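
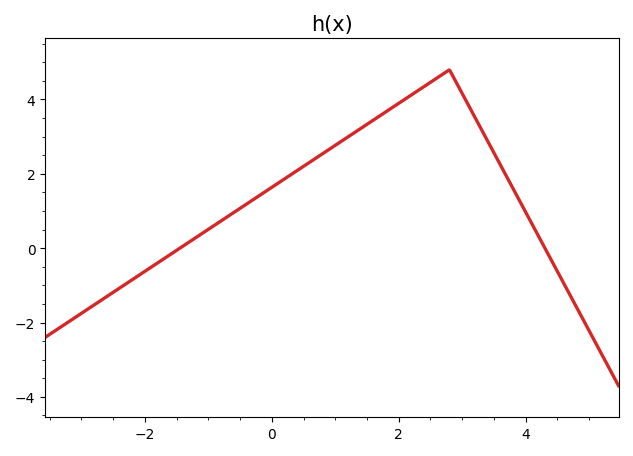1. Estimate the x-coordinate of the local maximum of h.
2.8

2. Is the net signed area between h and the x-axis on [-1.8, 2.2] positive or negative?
positive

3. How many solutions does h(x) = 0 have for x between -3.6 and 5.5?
2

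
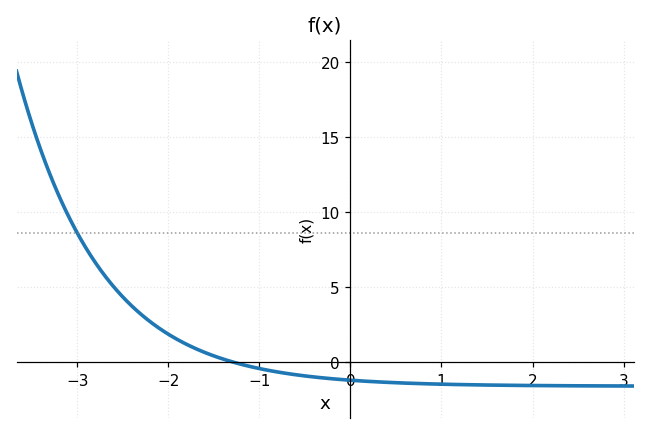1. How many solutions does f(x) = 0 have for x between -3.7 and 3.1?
1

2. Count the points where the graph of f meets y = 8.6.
1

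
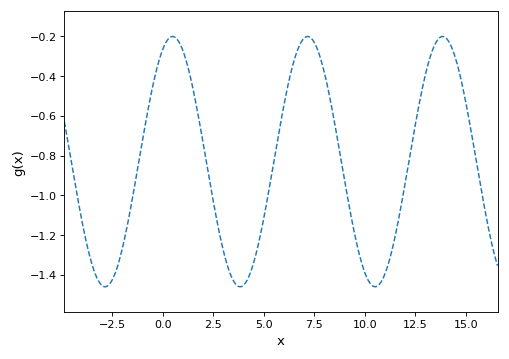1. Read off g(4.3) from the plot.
-1.4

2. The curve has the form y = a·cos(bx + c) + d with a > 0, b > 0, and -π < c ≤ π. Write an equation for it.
y = 0.63cos(0.94x - 0.46) - 0.83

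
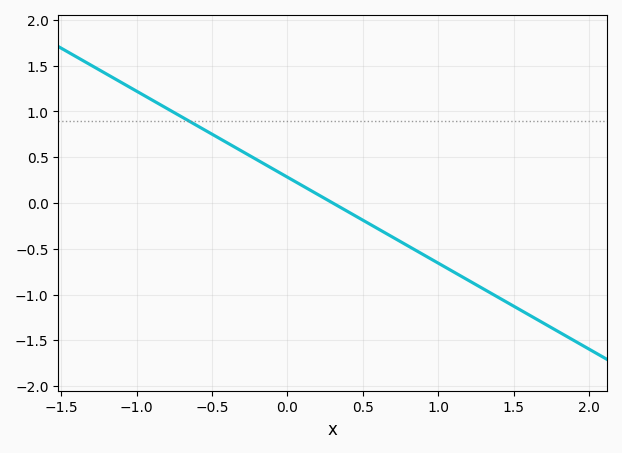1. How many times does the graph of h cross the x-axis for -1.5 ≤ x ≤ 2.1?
1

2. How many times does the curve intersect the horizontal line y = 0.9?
1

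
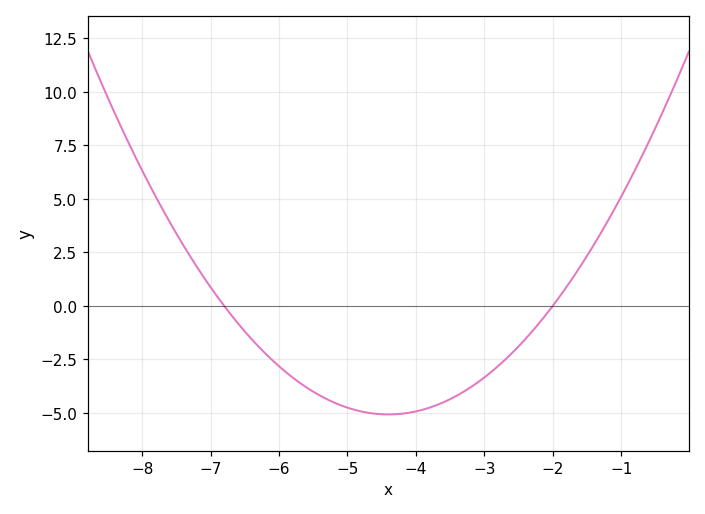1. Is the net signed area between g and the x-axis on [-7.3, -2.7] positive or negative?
negative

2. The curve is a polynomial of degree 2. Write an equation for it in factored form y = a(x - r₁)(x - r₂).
y = 0.88(x + 6.8)(x + 2)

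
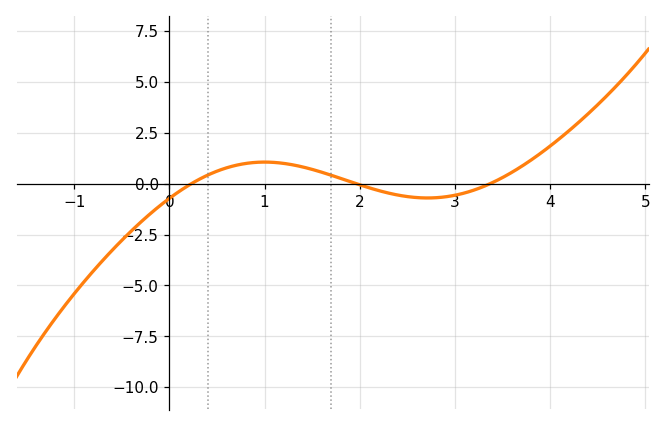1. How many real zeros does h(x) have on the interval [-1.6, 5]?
3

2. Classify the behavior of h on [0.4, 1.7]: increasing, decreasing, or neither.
neither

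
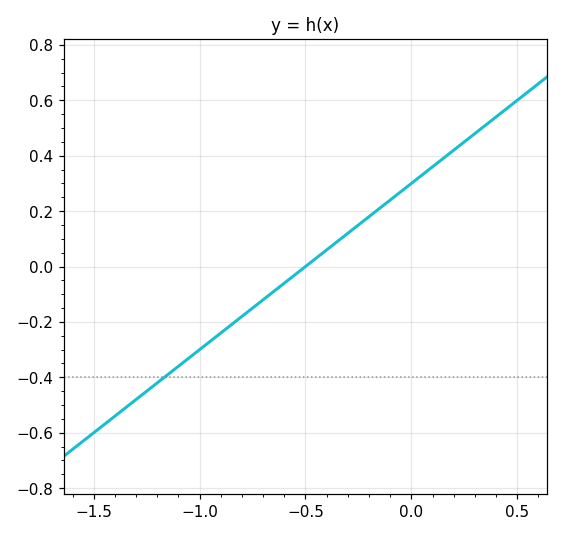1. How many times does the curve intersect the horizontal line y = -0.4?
1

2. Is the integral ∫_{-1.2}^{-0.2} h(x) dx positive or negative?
negative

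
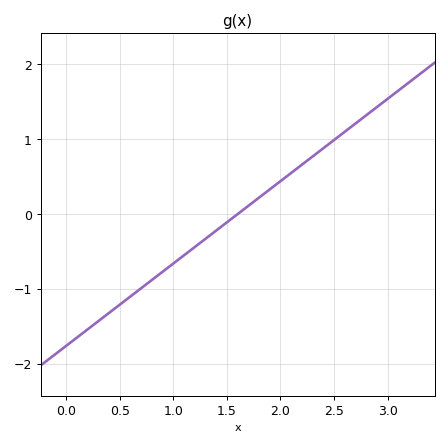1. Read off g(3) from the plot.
1.54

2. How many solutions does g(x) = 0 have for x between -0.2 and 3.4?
1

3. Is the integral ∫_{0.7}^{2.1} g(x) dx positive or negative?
negative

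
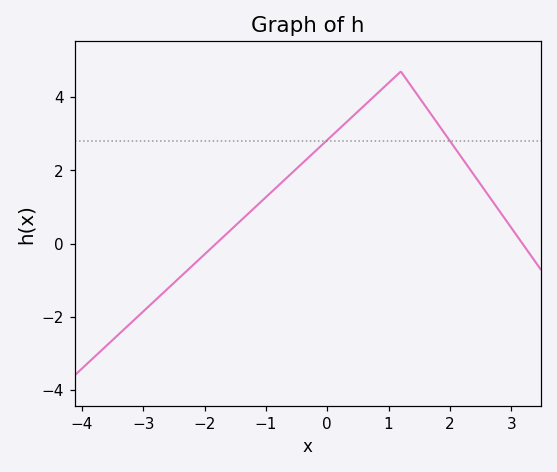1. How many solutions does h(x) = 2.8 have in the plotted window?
2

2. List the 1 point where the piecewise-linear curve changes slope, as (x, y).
(1.2, 4.7)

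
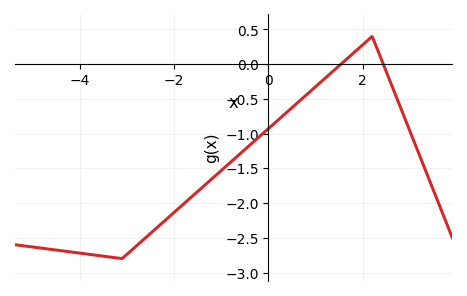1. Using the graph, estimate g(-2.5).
-2.45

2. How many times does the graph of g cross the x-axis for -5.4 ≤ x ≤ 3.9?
2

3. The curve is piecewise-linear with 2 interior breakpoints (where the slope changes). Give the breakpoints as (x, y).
(-3.1, -2.8); (2.2, 0.4)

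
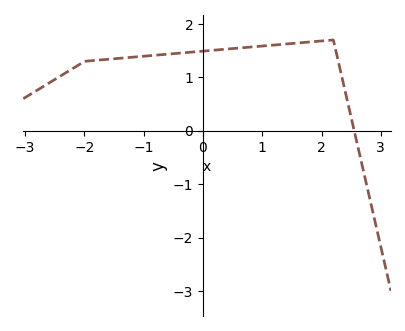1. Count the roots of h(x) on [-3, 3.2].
1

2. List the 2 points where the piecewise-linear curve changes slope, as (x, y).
(-2, 1.3); (2.2, 1.7)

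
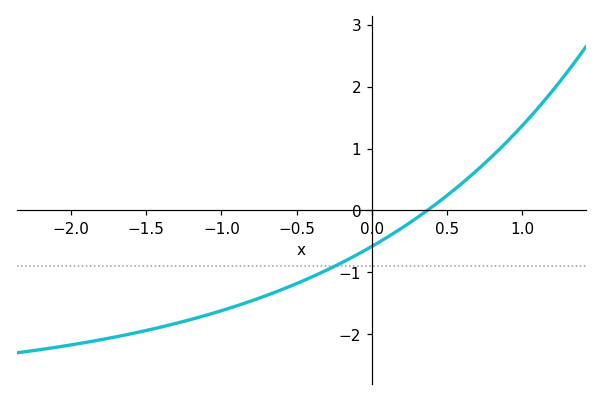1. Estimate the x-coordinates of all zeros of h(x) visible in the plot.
0.368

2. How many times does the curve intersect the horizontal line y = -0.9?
1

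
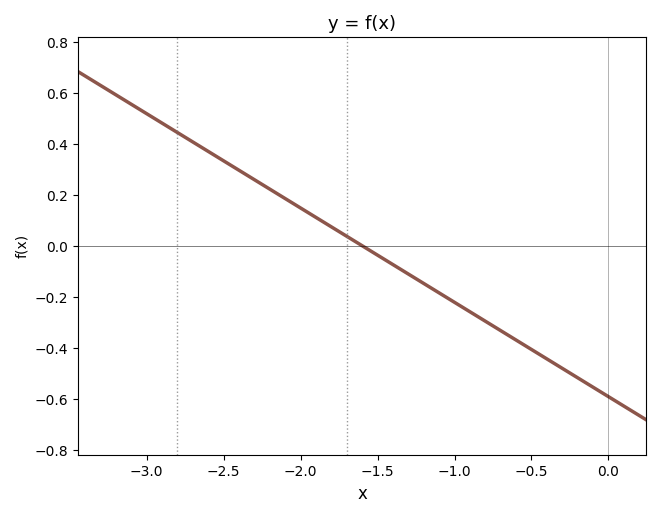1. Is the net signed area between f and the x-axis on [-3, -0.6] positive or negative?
positive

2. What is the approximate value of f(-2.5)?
0.34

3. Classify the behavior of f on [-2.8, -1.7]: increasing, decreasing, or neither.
decreasing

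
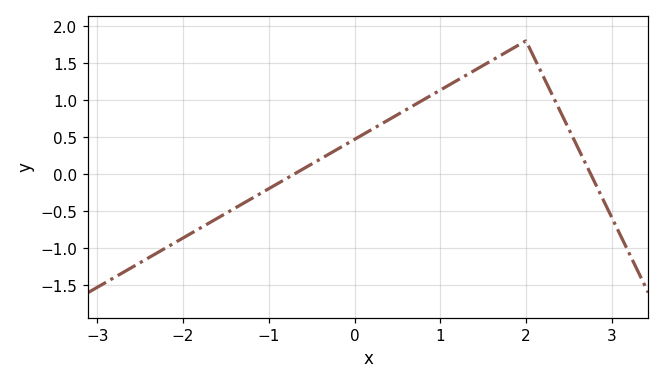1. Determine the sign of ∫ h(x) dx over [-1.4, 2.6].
positive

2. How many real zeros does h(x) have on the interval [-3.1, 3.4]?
2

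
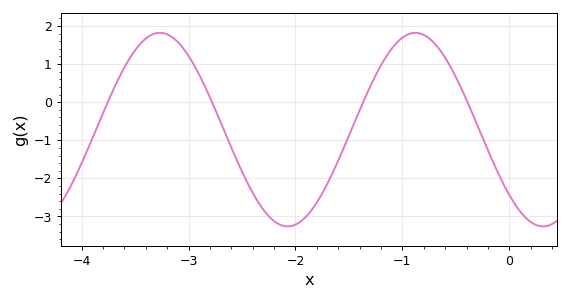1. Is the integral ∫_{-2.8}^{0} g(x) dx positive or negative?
negative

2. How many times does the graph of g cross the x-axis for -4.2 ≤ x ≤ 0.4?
4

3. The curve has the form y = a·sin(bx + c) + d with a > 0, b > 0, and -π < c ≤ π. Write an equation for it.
y = 2.54sin(2.6x - 2.4) - 0.72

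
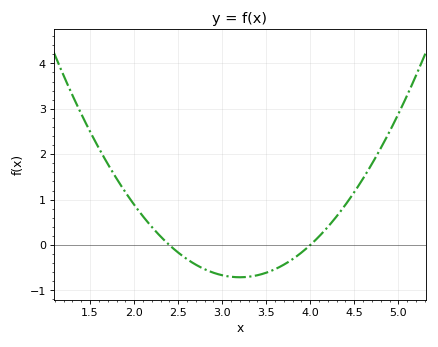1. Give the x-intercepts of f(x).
2.4, 4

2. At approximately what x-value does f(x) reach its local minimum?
3.2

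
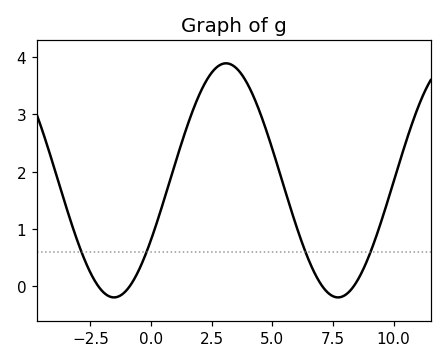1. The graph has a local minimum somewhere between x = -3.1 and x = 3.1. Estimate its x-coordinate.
-1.6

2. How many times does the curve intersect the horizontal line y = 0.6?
4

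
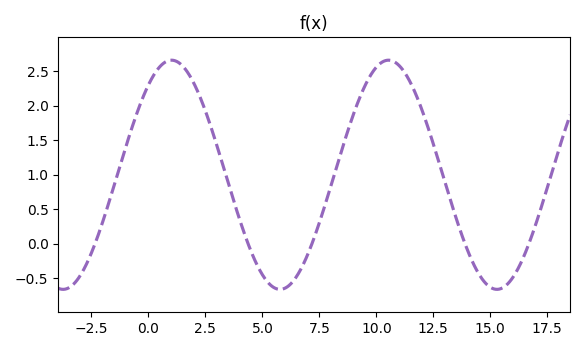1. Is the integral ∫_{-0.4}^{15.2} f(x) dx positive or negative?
positive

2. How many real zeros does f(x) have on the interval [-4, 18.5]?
5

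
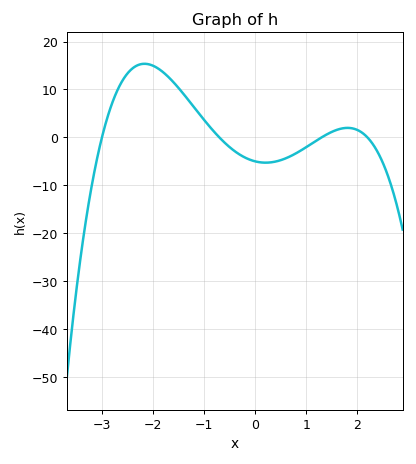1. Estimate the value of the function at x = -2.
15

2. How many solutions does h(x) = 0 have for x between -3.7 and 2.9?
4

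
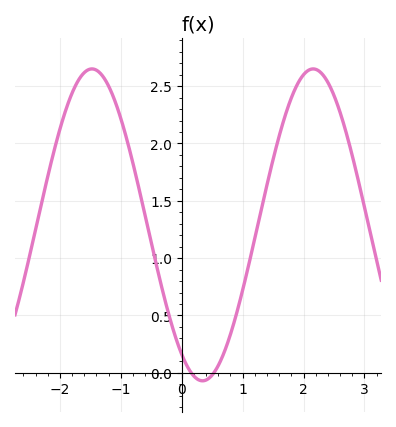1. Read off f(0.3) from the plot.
-0.05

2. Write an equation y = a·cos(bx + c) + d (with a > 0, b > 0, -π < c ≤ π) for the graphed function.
y = 1.36cos(1.7x + 2.5) + 1.29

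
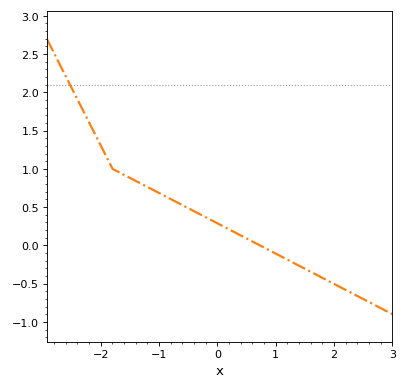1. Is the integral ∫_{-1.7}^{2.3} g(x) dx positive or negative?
positive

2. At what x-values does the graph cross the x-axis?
0.7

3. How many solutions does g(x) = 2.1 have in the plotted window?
1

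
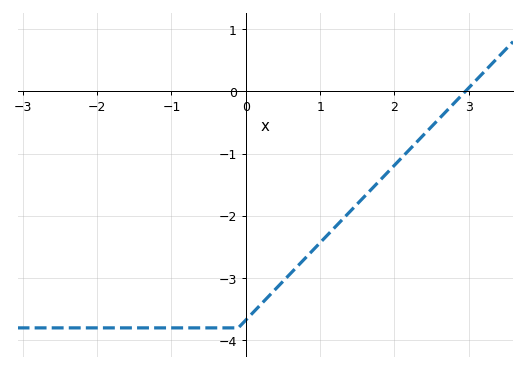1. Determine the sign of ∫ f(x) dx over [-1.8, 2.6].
negative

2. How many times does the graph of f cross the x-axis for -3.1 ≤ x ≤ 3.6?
1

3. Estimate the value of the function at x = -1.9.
-3.8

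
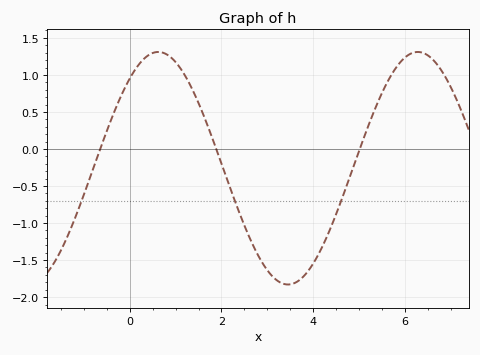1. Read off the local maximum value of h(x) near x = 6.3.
1.31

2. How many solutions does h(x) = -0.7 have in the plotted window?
3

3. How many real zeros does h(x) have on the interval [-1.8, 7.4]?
3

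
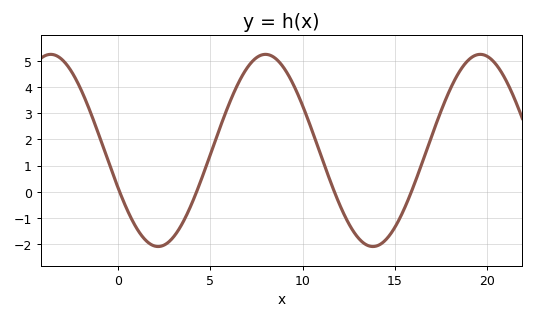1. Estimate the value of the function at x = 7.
4.75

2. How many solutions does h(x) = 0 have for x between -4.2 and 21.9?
4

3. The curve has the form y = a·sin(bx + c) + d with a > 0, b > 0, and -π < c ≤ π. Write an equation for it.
y = 3.68sin(0.54x - 2.74) + 1.58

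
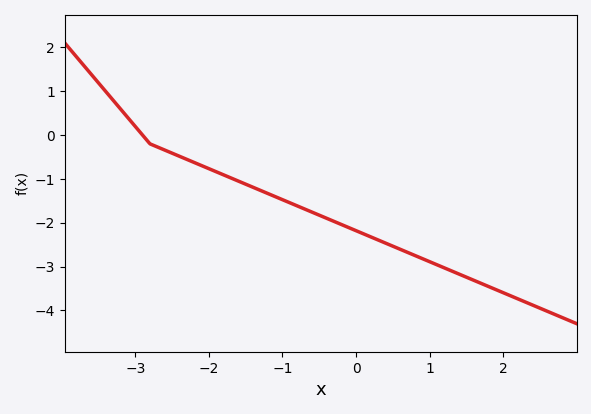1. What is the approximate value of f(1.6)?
-3.31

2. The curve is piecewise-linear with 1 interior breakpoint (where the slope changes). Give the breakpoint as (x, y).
(-2.8, -0.2)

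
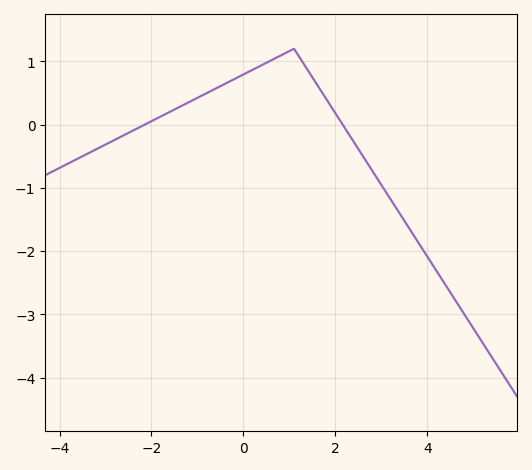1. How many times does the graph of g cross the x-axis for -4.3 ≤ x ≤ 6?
2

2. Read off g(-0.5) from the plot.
0.609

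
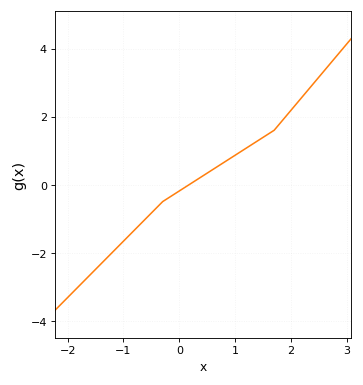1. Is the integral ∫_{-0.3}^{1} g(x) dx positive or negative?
positive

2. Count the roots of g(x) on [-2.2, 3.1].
1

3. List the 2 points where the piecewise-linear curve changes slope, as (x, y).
(-0.3, -0.5); (1.7, 1.6)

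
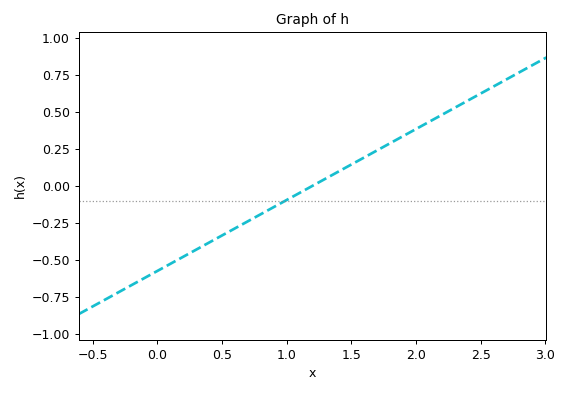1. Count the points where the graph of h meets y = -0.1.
1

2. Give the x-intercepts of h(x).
1.2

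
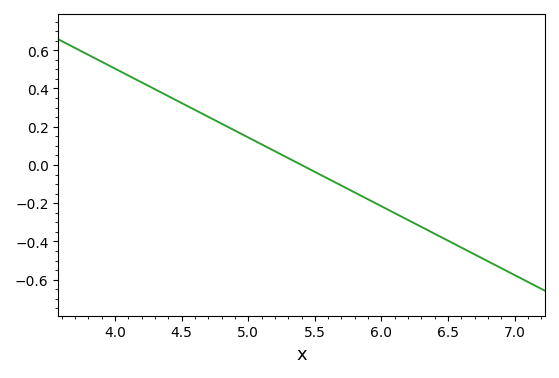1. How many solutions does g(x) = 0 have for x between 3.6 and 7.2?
1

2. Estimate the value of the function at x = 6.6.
-0.432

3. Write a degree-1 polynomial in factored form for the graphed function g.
y = -0.36(x - 5.4)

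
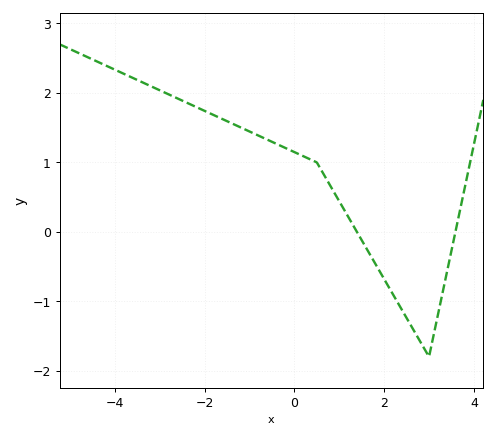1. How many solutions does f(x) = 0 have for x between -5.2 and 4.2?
2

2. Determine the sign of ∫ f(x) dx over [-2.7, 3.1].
positive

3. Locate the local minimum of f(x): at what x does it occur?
3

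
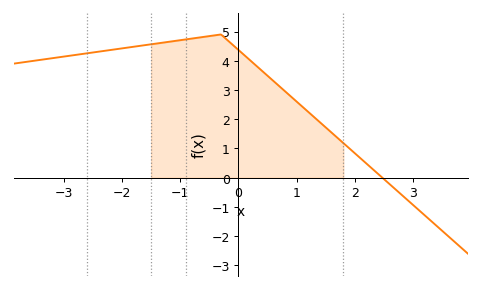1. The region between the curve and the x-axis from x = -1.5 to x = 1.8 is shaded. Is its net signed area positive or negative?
positive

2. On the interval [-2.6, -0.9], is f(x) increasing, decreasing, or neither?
increasing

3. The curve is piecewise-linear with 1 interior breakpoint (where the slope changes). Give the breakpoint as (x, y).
(-0.3, 4.9)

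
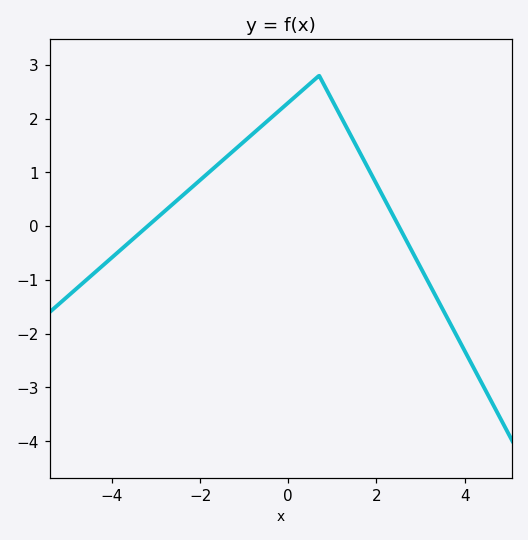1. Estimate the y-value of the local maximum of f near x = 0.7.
2.8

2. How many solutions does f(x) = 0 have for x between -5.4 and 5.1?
2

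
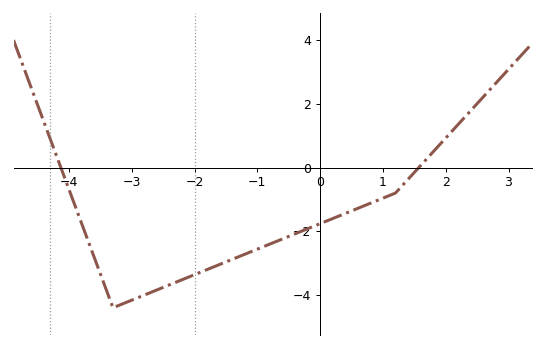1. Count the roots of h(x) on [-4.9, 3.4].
2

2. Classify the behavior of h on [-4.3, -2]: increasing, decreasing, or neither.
neither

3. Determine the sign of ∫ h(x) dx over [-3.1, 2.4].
negative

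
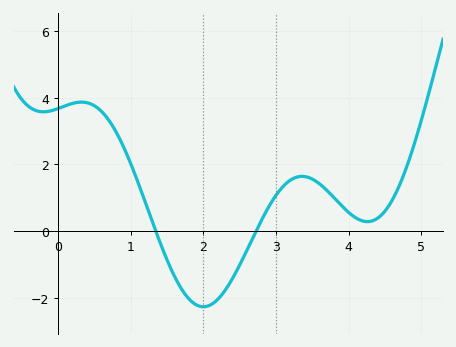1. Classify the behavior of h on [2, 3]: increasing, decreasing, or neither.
increasing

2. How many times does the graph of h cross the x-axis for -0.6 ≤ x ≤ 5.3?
2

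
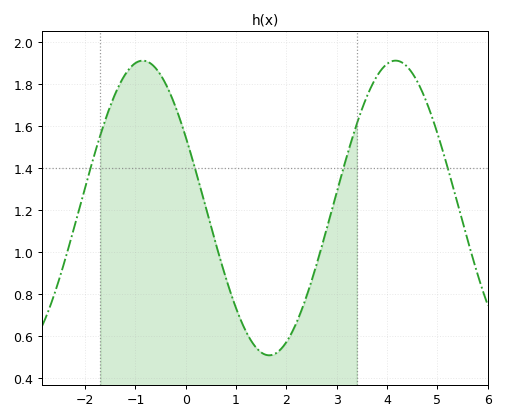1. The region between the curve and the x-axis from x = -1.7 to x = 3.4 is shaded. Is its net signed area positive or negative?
positive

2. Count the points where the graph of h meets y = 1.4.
4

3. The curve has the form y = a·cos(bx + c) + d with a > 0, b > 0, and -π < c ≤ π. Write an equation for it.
y = 0.7cos(1.2x + 1.1) + 1.21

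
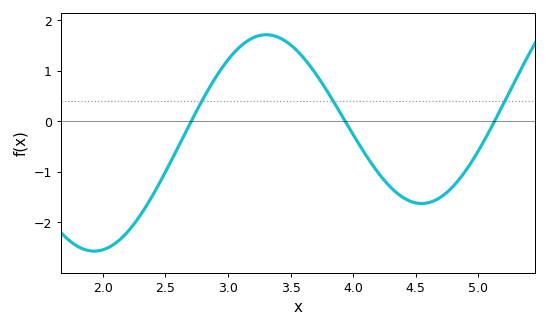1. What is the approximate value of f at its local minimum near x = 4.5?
-1.62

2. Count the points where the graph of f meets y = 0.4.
3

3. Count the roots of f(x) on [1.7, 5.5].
3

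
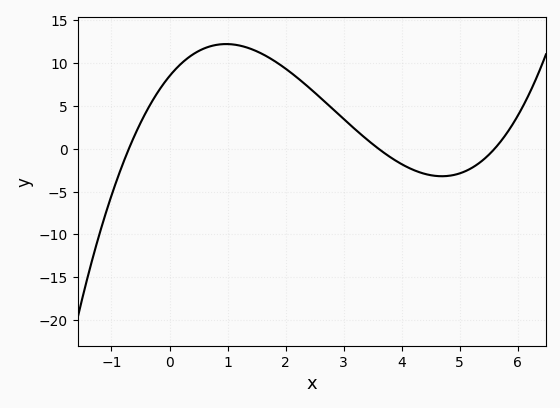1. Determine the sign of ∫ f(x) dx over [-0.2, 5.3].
positive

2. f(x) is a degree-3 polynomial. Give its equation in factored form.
y = 0.6(x + 0.7)(x - 3.6)(x - 5.6)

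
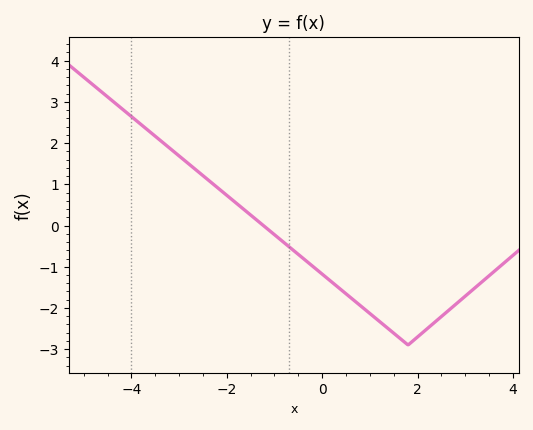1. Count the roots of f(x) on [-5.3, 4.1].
1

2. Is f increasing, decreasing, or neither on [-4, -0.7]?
decreasing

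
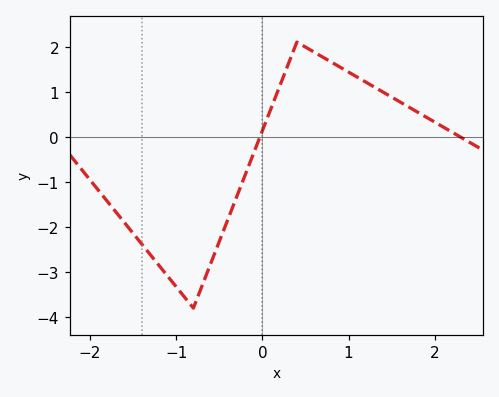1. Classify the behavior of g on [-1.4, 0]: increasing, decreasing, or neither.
neither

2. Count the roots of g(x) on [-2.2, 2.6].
2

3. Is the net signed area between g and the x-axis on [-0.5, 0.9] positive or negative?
positive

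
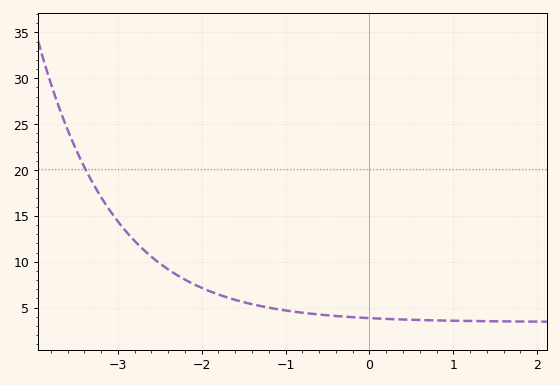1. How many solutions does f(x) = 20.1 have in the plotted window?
1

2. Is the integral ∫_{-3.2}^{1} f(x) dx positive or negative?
positive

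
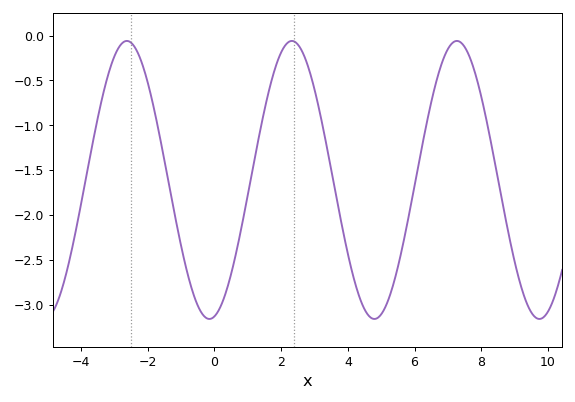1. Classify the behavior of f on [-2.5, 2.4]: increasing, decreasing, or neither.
neither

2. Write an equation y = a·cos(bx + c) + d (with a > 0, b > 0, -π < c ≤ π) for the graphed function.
y = 1.55cos(1.27x - 2.95) - 1.61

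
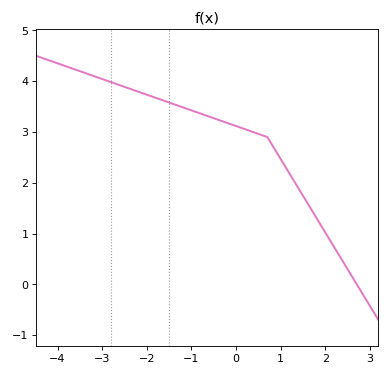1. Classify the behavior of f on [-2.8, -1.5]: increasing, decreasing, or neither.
decreasing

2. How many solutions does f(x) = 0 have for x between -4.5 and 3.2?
1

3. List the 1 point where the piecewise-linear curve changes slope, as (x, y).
(0.7, 2.9)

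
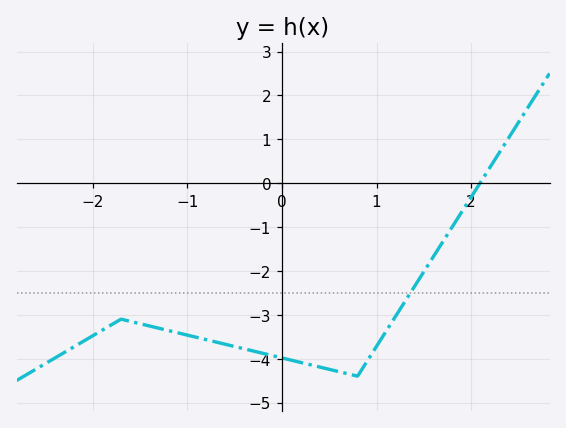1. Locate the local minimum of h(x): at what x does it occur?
0.8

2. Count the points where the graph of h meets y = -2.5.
1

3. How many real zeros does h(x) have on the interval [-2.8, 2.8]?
1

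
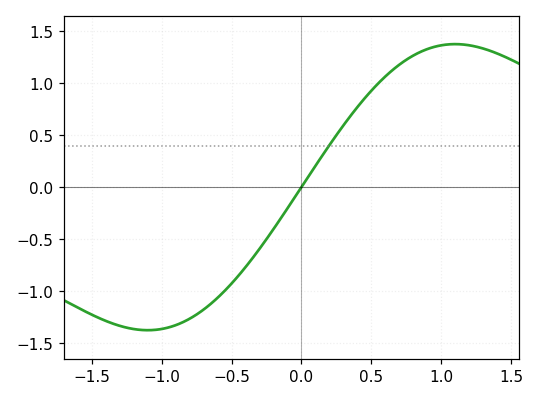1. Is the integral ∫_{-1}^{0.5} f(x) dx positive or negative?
negative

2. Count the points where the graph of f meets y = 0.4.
1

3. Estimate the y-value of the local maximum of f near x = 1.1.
1.37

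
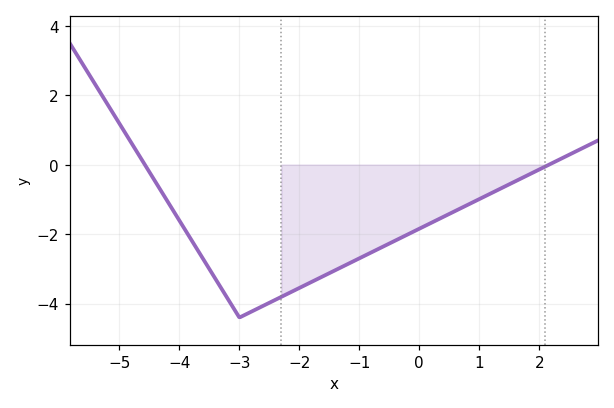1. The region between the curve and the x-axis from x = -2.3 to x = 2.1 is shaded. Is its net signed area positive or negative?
negative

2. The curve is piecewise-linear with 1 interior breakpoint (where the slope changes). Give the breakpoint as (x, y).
(-3, -4.4)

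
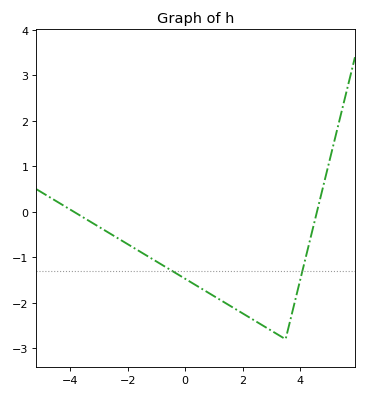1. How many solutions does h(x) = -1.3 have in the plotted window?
2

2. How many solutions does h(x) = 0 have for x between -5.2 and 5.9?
2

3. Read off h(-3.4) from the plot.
-0.2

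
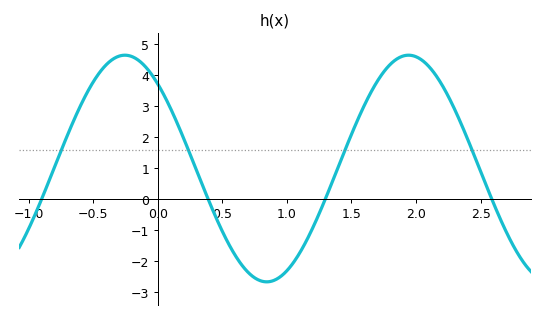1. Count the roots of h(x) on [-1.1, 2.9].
4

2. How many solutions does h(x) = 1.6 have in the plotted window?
4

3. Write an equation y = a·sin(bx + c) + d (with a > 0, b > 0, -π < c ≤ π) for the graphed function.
y = 3.66sin(2.86x + 2.3) + 0.99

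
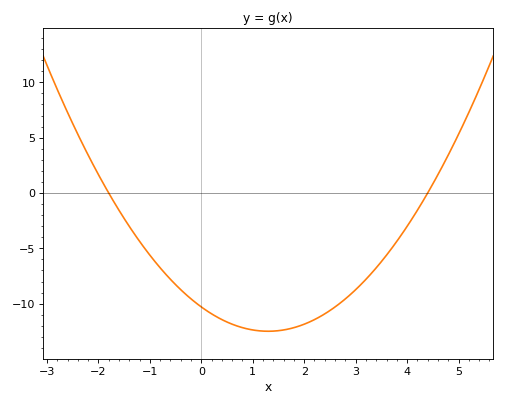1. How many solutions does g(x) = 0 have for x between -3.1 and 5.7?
2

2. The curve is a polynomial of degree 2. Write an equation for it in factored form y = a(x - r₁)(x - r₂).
y = 1.3(x + 1.8)(x - 4.4)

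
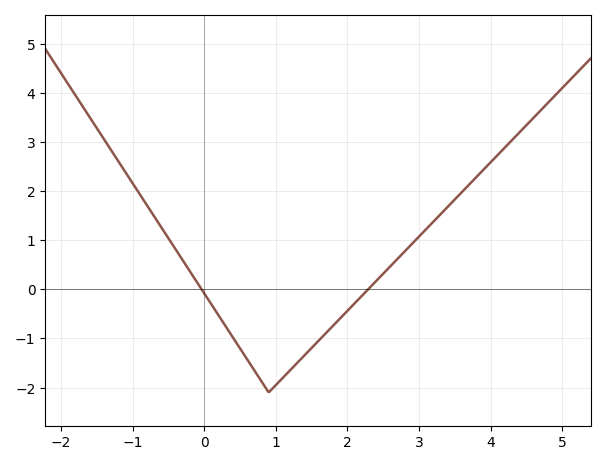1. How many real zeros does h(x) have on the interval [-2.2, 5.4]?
2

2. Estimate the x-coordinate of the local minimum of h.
1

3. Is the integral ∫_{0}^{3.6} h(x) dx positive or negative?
negative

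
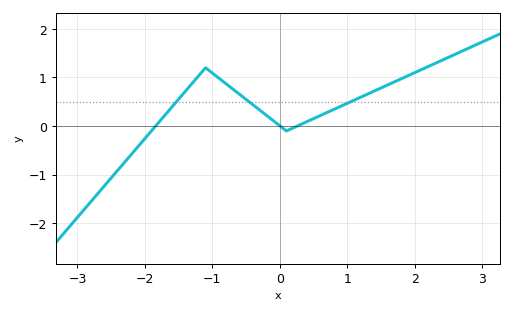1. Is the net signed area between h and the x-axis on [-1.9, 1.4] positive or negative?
positive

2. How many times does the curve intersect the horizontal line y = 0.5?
3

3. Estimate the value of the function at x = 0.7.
0.3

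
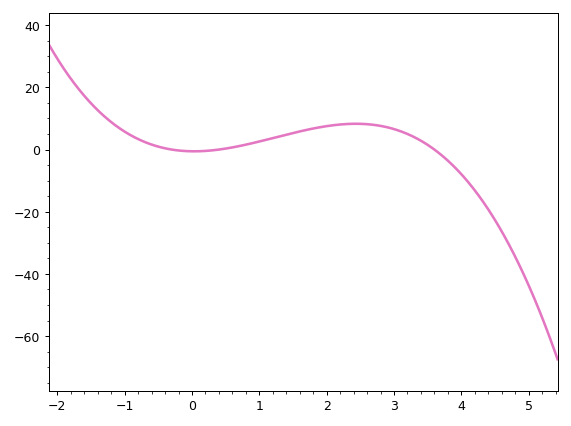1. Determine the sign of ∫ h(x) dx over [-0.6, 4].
positive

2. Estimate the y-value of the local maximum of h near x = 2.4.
8.3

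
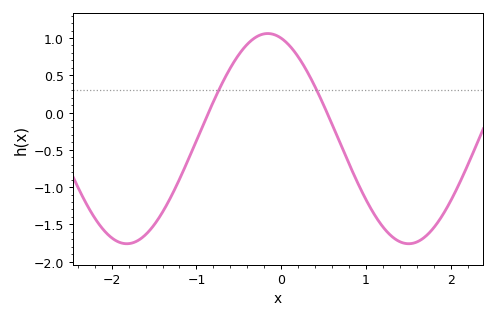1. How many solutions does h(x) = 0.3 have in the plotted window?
2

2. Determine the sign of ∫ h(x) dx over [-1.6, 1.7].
negative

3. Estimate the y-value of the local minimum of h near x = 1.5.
-1.76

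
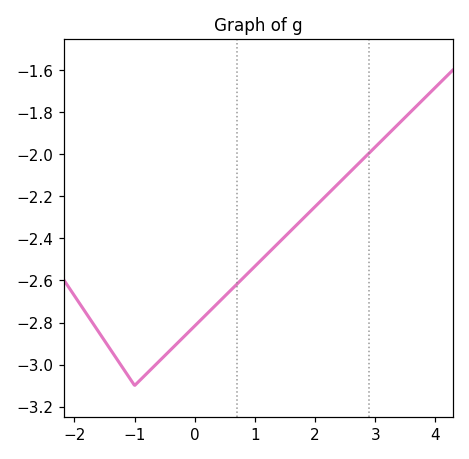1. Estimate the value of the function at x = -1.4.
-2.93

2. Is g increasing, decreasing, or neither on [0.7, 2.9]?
increasing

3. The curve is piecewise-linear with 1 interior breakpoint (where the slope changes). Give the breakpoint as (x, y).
(-1, -3.1)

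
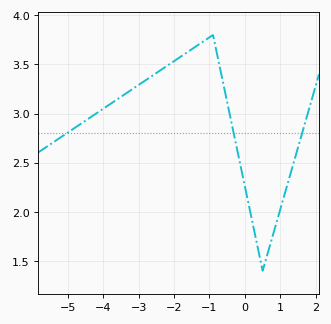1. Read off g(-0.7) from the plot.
3.46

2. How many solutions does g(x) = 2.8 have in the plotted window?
3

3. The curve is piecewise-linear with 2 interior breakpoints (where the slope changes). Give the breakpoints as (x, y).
(-0.9, 3.8); (0.5, 1.4)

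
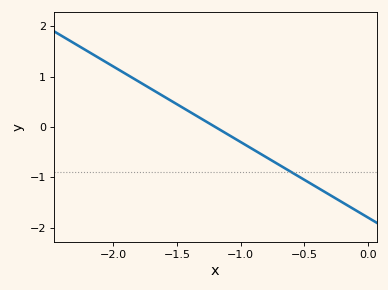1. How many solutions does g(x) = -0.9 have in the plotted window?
1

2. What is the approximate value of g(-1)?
-0.3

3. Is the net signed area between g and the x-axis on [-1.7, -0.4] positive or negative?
negative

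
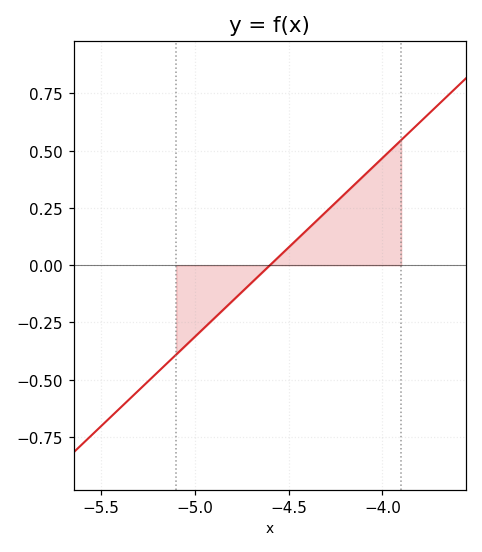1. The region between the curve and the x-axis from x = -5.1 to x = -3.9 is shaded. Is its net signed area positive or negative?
positive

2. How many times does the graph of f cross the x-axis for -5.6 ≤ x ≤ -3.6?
1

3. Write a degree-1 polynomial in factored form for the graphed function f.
y = 0.78(x + 4.6)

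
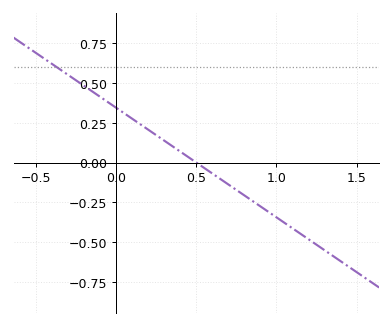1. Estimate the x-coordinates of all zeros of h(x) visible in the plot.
0.5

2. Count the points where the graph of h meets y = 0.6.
1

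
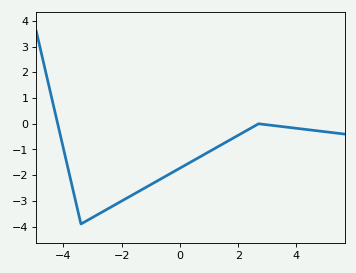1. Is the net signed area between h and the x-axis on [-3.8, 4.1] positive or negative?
negative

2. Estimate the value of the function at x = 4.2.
-0.2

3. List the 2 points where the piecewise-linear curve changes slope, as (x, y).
(-3.4, -3.9); (2.7, 0)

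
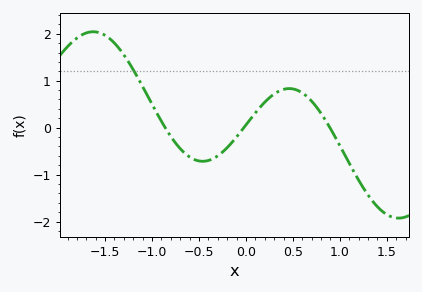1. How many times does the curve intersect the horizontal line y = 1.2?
1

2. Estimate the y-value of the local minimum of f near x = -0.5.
-0.7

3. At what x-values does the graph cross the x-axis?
-0.85, 0, 0.9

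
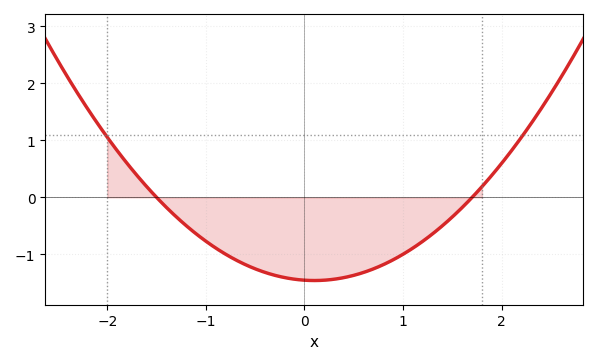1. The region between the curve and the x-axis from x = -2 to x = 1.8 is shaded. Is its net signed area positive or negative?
negative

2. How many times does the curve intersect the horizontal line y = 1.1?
2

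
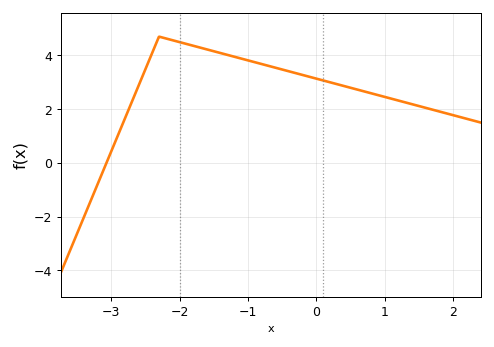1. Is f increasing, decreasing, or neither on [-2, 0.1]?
decreasing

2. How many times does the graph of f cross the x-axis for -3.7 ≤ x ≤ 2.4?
1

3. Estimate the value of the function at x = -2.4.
4.09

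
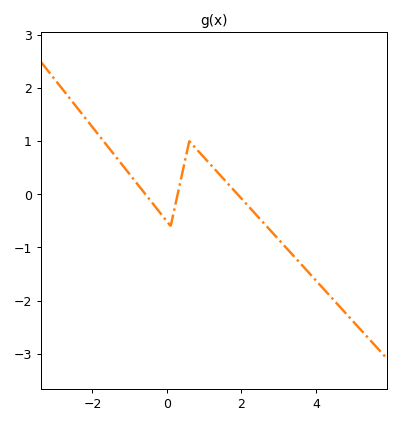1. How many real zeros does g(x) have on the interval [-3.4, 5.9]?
3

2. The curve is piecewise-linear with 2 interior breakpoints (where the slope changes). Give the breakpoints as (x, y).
(0.1, -0.6); (0.6, 1)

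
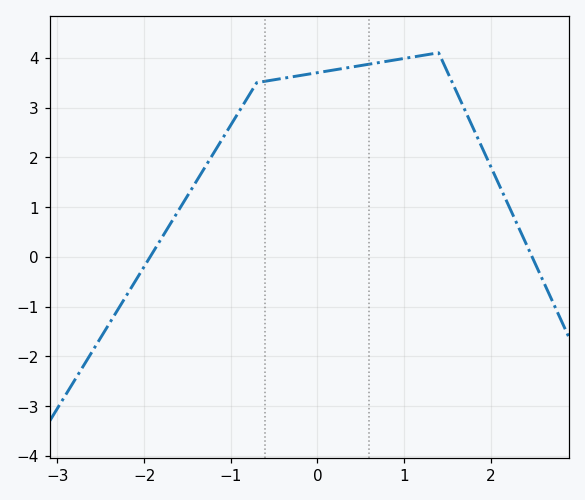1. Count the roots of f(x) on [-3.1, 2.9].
2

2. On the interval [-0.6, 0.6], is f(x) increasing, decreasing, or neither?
increasing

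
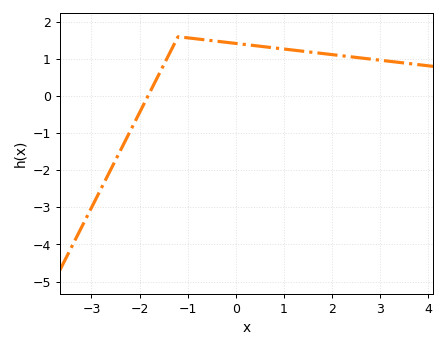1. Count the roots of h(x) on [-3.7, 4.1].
1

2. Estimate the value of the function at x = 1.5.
1.19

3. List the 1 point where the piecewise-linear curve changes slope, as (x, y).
(-1.2, 1.6)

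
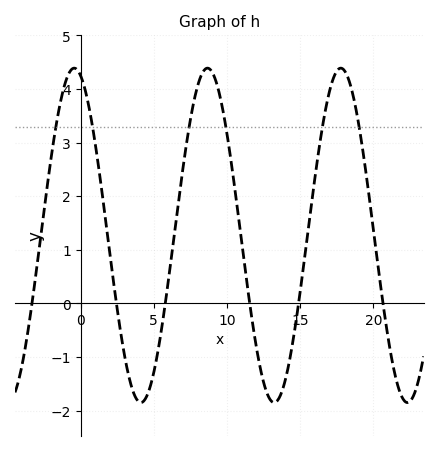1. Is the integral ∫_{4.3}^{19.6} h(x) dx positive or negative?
positive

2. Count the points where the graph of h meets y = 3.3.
6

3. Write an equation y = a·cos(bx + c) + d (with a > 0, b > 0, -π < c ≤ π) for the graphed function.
y = 3.12cos(0.69x + 0.3) + 1.27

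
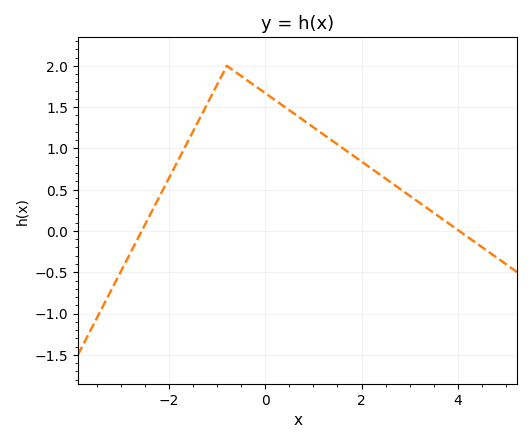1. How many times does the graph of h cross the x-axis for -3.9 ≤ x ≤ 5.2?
2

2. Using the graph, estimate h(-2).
0.643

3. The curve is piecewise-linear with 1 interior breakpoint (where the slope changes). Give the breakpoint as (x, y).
(-0.8, 2)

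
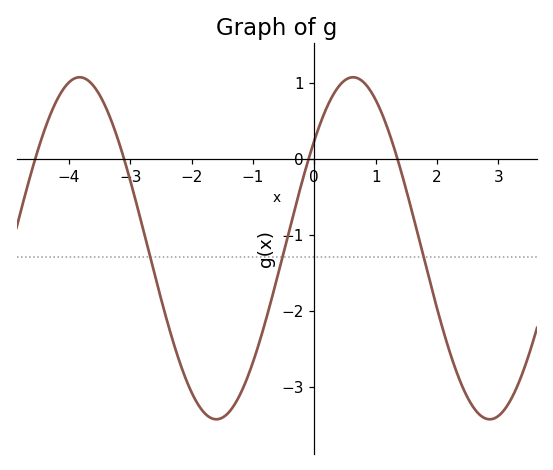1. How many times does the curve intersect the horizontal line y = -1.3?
3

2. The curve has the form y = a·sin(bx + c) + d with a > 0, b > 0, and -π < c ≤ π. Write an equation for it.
y = 2.25sin(1.4x + 0.68) - 1.18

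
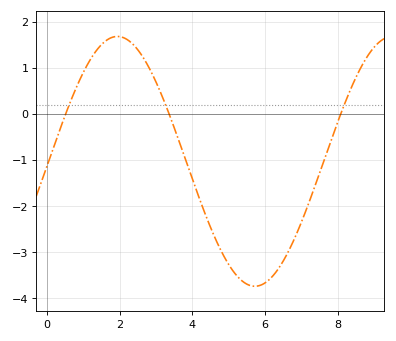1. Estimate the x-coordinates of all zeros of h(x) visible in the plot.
0.6, 3.4, 8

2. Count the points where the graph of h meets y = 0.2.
3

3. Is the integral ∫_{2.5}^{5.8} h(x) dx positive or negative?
negative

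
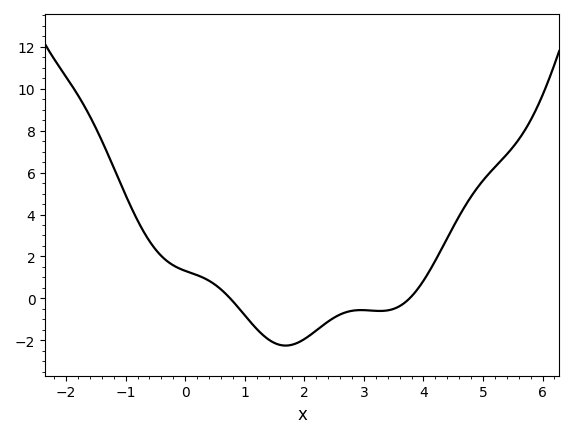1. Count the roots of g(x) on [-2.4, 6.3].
2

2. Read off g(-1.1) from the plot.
5.6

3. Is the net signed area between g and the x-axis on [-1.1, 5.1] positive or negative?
positive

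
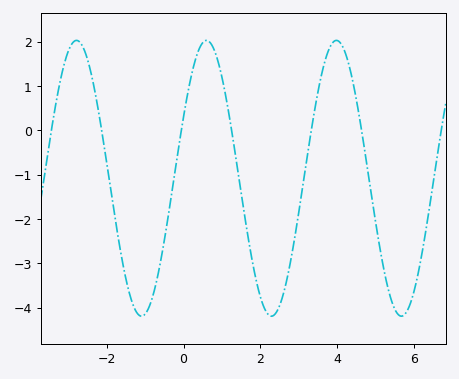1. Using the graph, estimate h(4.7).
-0.4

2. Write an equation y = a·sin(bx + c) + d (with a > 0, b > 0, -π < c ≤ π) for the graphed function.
y = 3.11sin(1.9x + 0.46) - 1.08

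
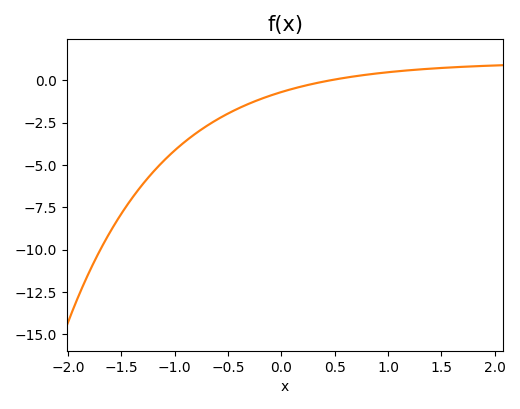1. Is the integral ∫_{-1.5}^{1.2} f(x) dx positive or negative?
negative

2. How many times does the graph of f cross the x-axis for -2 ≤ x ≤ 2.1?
1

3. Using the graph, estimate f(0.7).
0.249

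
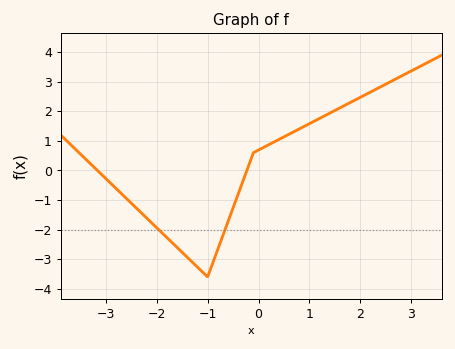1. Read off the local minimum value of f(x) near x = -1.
-3.6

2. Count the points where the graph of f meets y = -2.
2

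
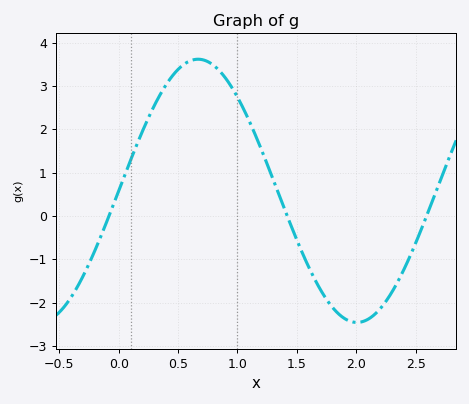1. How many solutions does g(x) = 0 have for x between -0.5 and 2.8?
3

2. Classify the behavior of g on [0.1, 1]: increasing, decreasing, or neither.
neither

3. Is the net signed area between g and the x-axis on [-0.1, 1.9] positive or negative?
positive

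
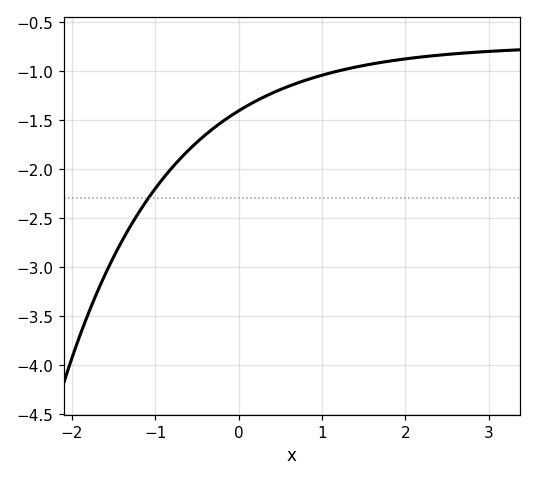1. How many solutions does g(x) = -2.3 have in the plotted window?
1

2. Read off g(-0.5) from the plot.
-1.75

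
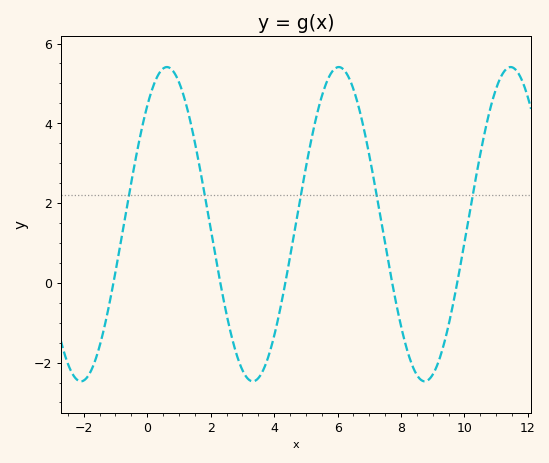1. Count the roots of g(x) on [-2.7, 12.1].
5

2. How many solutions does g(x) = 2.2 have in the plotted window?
5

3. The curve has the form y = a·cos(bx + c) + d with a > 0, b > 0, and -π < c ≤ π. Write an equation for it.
y = 3.94cos(1.16x - 0.72) + 1.47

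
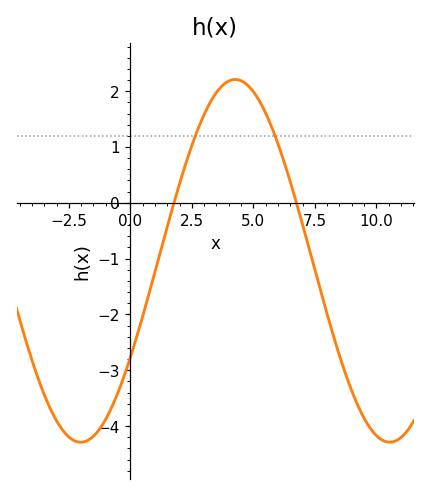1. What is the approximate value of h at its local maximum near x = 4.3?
2.2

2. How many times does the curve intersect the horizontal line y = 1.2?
2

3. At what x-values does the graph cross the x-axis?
1.8, 6.8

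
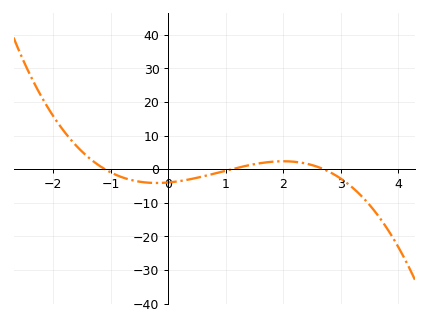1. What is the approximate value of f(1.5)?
2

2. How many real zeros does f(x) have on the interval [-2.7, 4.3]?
3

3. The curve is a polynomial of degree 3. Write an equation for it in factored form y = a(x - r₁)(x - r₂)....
y = -1.21(x + 1.1)(x - 1.1)(x - 2.7)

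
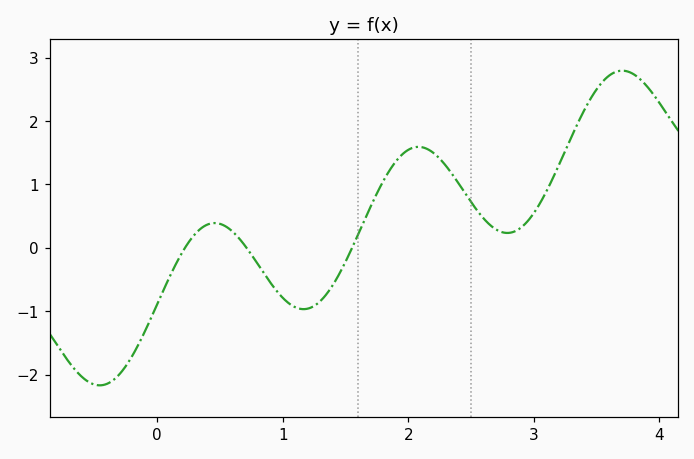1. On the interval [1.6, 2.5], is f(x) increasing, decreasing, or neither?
neither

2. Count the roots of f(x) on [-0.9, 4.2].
3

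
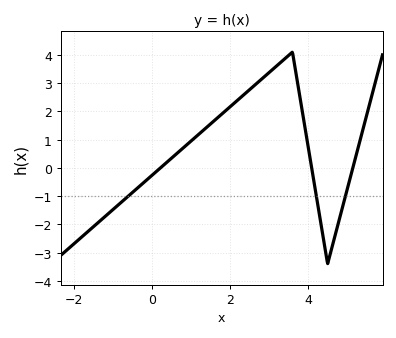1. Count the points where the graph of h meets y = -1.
3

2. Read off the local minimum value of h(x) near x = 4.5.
-3.4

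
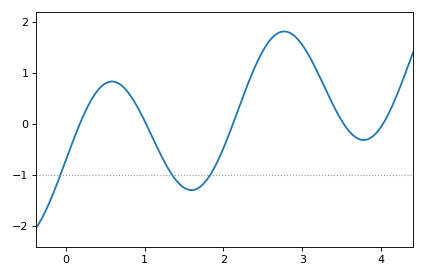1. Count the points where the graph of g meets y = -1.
3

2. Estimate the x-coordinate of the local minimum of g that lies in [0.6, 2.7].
1.59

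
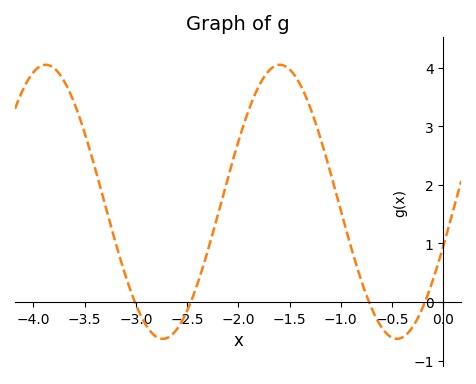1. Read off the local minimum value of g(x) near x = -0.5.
-0.6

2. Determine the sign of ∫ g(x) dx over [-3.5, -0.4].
positive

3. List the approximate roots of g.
-3, -2.5, -0.7, -0.2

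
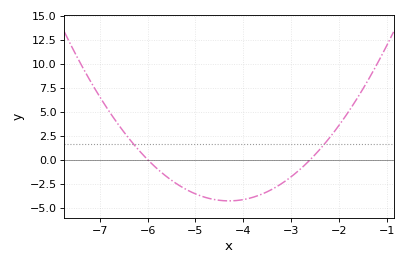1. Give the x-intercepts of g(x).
-6, -2.6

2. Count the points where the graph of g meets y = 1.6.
2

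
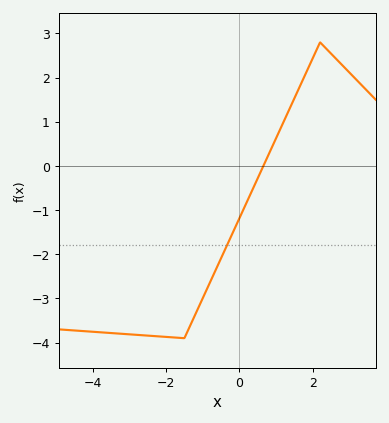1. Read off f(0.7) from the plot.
0.084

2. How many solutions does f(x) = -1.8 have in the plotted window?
1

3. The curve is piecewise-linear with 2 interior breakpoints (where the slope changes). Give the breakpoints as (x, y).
(-1.5, -3.9); (2.2, 2.8)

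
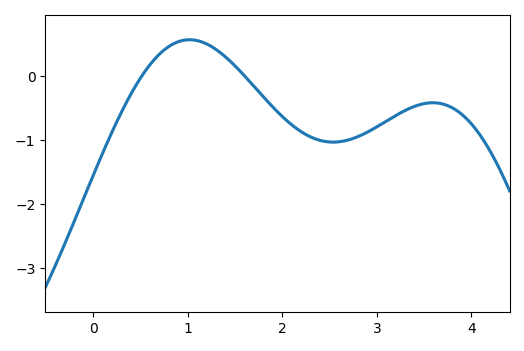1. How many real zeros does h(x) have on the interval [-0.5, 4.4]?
2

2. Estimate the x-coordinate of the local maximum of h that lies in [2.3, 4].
3.59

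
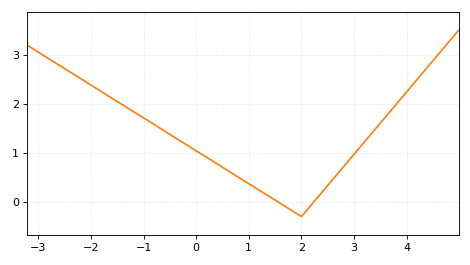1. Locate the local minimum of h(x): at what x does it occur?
2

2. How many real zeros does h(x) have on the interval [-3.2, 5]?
2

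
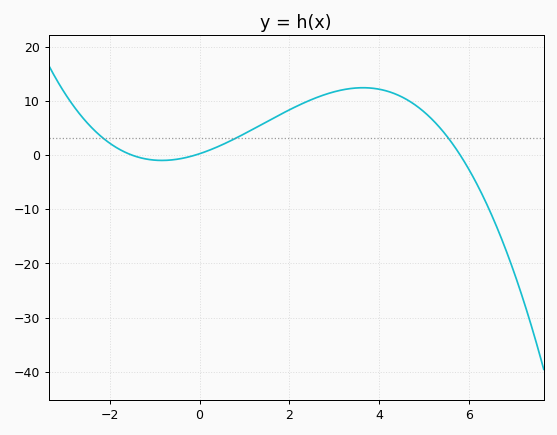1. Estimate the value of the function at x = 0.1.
1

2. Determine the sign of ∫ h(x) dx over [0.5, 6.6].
positive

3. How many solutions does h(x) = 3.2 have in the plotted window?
3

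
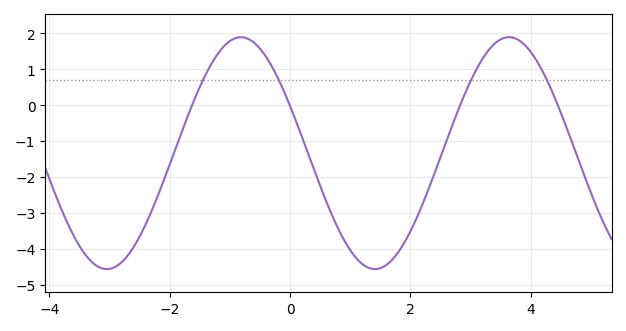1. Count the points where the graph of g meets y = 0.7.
4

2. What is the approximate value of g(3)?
0.662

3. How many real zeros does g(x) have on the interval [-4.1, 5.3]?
4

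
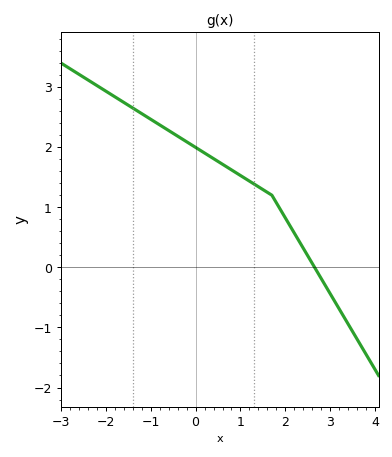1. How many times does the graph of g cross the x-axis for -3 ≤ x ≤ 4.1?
1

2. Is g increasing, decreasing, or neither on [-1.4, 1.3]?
decreasing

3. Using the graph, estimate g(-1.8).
2.8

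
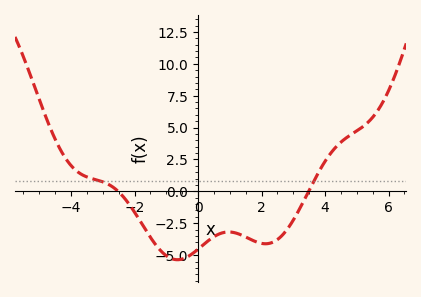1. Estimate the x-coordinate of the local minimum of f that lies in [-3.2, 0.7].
-0.6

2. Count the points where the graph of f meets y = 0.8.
2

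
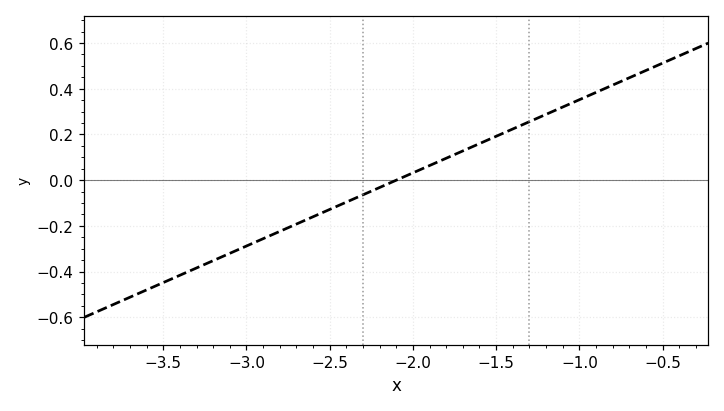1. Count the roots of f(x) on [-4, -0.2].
1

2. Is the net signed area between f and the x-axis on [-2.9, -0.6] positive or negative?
positive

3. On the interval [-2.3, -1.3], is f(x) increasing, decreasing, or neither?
increasing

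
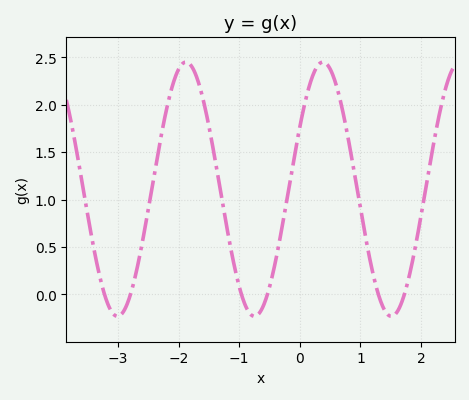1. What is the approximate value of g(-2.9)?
-0.15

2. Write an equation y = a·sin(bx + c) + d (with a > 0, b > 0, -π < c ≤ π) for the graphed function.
y = 1.34sin(2.8x + 0.51) + 1.11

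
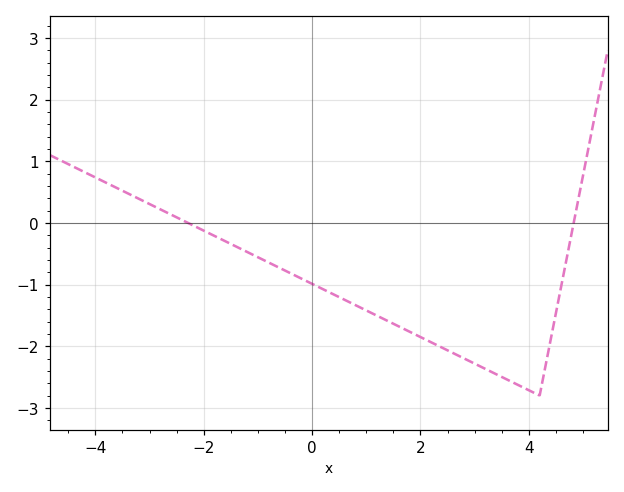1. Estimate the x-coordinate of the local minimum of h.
4.2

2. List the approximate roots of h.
-2.2, 4.8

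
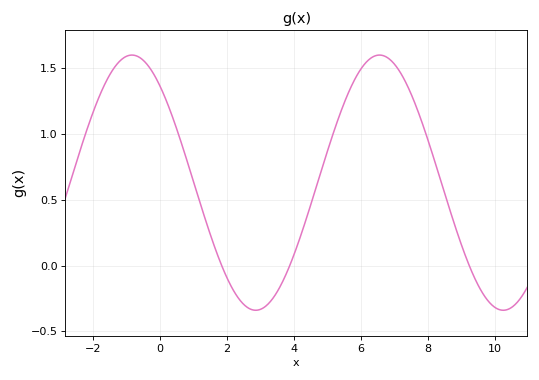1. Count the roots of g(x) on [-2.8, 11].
3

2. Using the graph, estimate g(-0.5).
1.56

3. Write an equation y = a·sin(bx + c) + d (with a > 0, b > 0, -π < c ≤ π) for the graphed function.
y = 0.97sin(0.85x + 2.28) + 0.63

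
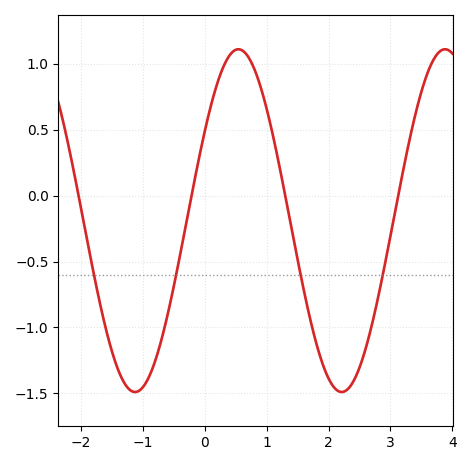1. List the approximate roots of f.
-2.04, -0.215, 1.3, 3.13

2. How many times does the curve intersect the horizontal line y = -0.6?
4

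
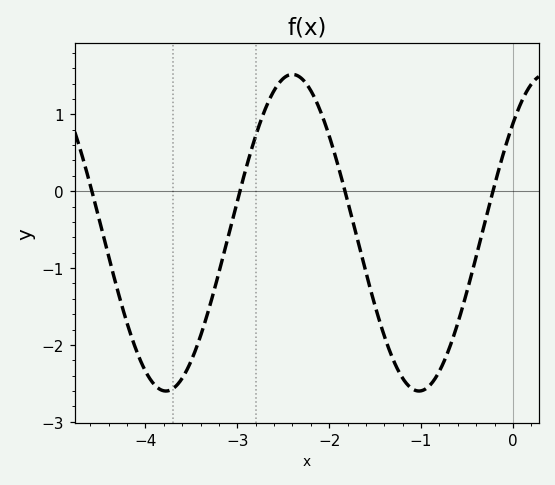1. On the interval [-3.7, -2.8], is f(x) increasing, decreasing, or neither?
increasing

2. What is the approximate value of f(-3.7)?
-2.57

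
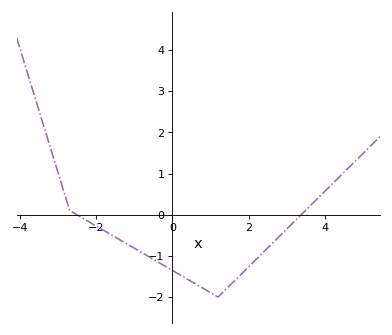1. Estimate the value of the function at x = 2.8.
-0.5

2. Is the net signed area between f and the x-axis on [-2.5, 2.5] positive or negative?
negative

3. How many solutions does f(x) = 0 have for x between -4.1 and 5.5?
2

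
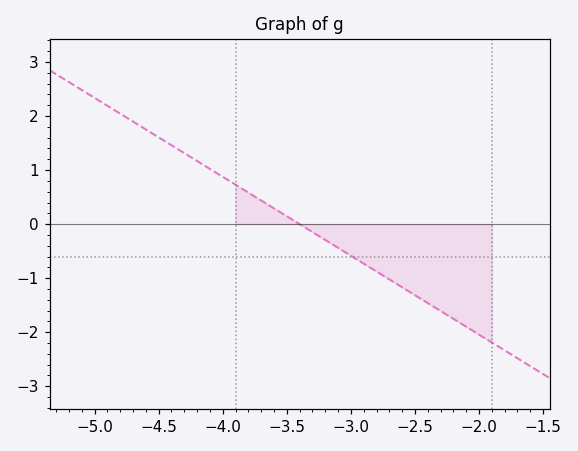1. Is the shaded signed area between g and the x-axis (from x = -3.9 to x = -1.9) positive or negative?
negative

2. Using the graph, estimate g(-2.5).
-1.31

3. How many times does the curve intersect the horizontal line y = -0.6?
1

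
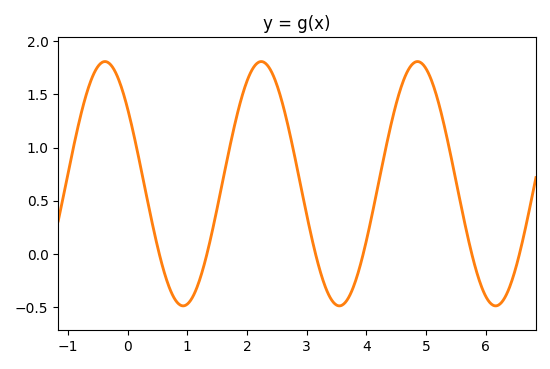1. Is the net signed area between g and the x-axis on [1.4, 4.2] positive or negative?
positive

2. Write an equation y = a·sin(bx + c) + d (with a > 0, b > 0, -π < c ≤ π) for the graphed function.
y = 1.15sin(2.4x + 2.5) + 0.66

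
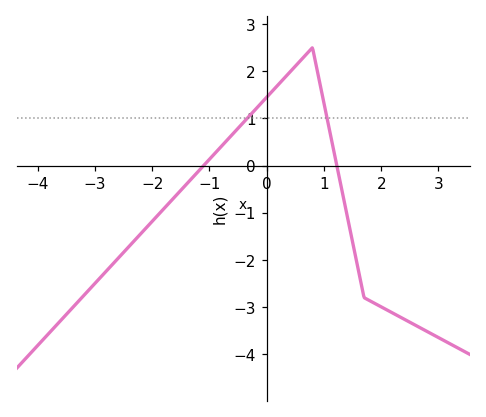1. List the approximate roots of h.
-1.1, 1.22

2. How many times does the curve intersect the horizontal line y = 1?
2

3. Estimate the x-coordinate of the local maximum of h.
0.798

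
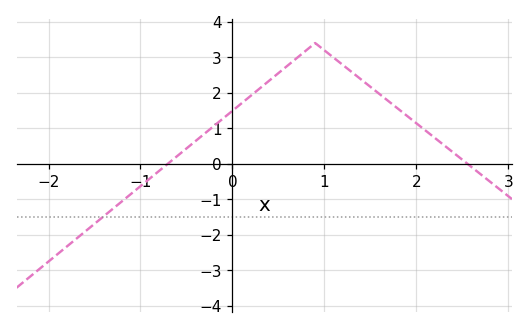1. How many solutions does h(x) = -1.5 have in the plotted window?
1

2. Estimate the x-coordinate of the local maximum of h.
0.9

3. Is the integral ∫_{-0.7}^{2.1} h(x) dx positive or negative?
positive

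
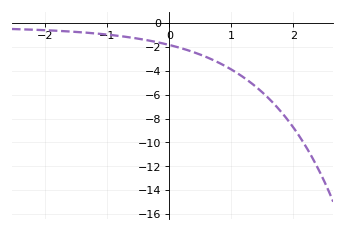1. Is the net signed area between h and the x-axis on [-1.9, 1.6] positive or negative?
negative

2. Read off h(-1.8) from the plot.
-0.6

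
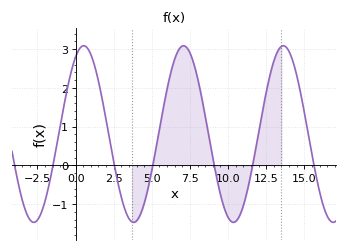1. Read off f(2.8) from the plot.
-0.5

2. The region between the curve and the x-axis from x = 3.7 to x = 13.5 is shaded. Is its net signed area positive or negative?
positive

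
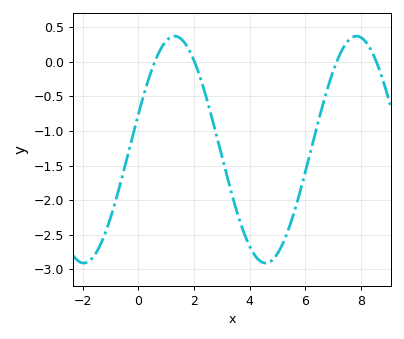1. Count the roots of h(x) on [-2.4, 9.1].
4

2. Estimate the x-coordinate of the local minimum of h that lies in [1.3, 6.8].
4.58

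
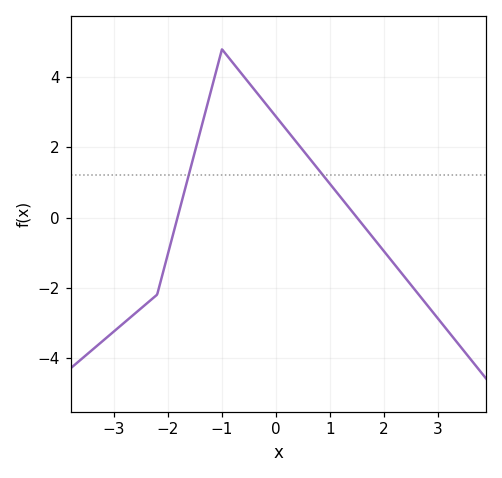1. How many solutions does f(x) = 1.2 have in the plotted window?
2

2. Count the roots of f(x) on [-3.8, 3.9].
2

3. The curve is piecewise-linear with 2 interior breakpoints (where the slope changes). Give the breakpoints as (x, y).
(-2.2, -2.2); (-1, 4.8)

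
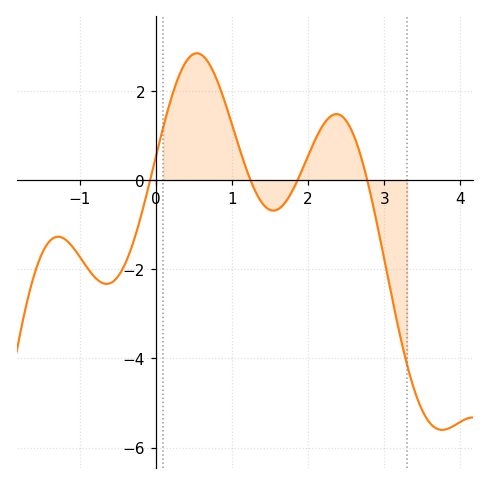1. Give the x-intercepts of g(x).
-0.074, 1.24, 1.86, 2.78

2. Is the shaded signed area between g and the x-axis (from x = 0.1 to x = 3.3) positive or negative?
positive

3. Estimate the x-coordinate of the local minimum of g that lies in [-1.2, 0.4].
-0.645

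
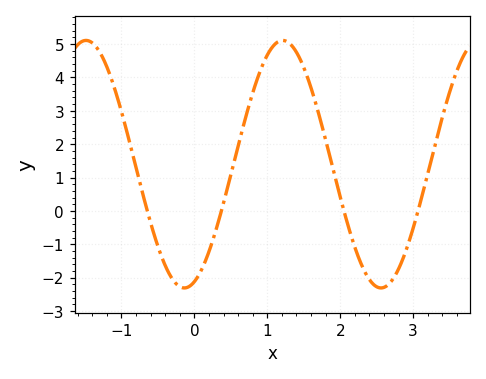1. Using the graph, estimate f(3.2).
1.11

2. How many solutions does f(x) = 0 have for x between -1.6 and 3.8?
4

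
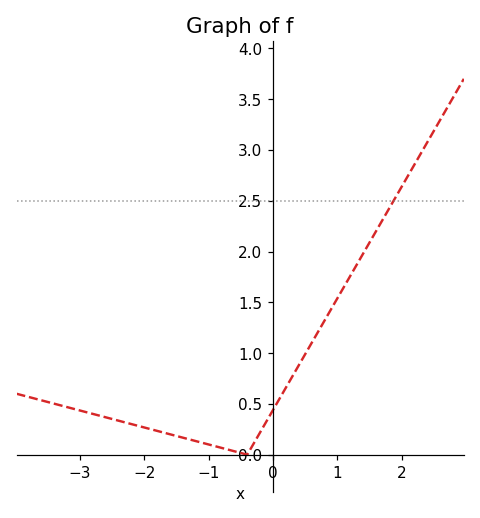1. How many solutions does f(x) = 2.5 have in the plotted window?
1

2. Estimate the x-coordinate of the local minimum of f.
-0.4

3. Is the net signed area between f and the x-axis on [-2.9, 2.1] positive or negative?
positive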